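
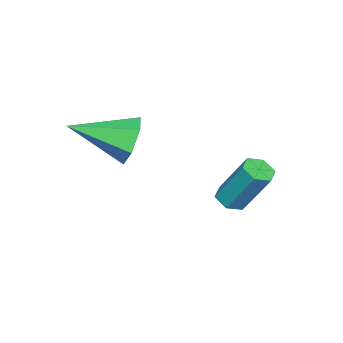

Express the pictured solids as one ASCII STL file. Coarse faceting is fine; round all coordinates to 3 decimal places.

solid 
facet normal -0.030 -0.526 -0.850
outer loop
vertex -3.226 2.773 -3.274
vertex -3.604 3.069 -3.444
vertex -3.119 3.195 -3.539
endloop
endfacet
facet normal 0.977 -0.194 0.086
outer loop
vertex -3.226 2.773 -3.274
vertex -3.119 3.195 -3.539
vertex -3.177 3.655 -1.845
endloop
endfacet
facet normal 0.978 -0.191 0.085
outer loop
vertex -3.177 3.655 -1.845
vertex -3.119 3.195 -3.539
vertex -3.071 4.078 -2.11
endloop
endfacet
facet normal 0.027 0.526 0.850
outer loop
vertex -3.177 3.655 -1.845
vertex -3.071 4.078 -2.11
vertex -3.556 3.951 -2.016
endloop
endfacet
facet normal -0.030 -0.525 -0.850
outer loop
vertex -3.119 3.195 -3.539
vertex -3.604 3.069 -3.444
vertex -3.498 3.492 -3.709
endloop
endfacet
facet normal 0.670 0.622 -0.407
outer loop
vertex -3.119 3.195 -3.539
vertex -3.498 3.492 -3.709
vertex -3.071 4.078 -2.11
endloop
endfacet
facet normal 0.670 0.622 -0.407
outer loop
vertex -3.071 4.078 -2.11
vertex -3.498 3.492 -3.709
vertex -3.449 4.374 -2.28
endloop
endfacet
facet normal 0.028 0.524 0.851
outer loop
vertex -3.071 4.078 -2.11
vertex -3.449 4.374 -2.28
vertex -3.556 3.951 -2.016
endloop
endfacet
facet normal -0.027 -0.526 -0.850
outer loop
vertex -3.498 3.492 -3.709
vertex -3.604 3.069 -3.444
vertex -3.983 3.365 -3.615
endloop
endfacet
facet normal -0.309 0.814 -0.492
outer loop
vertex -3.498 3.492 -3.709
vertex -3.983 3.365 -3.615
vertex -3.449 4.374 -2.28
endloop
endfacet
facet normal -0.309 0.814 -0.492
outer loop
vertex -3.449 4.374 -2.28
vertex -3.983 3.365 -3.615
vertex -3.934 4.247 -2.186
endloop
endfacet
facet normal 0.028 0.524 0.851
outer loop
vertex -3.449 4.374 -2.28
vertex -3.934 4.247 -2.186
vertex -3.556 3.951 -2.016
endloop
endfacet
facet normal -0.027 -0.526 -0.850
outer loop
vertex -3.983 3.365 -3.615
vertex -3.604 3.069 -3.444
vertex -4.089 2.942 -3.35
endloop
endfacet
facet normal -0.978 0.192 -0.085
outer loop
vertex -3.983 3.365 -3.615
vertex -4.089 2.942 -3.35
vertex -3.934 4.247 -2.186
endloop
endfacet
facet normal -0.977 0.193 -0.087
outer loop
vertex -3.934 4.247 -2.186
vertex -4.089 2.942 -3.35
vertex -4.041 3.825 -1.921
endloop
endfacet
facet normal 0.030 0.526 0.850
outer loop
vertex -3.934 4.247 -2.186
vertex -4.041 3.825 -1.921
vertex -3.556 3.951 -2.016
endloop
endfacet
facet normal -0.028 -0.524 -0.851
outer loop
vertex -4.089 2.942 -3.35
vertex -3.604 3.069 -3.444
vertex -3.711 2.646 -3.18
endloop
endfacet
facet normal -0.670 -0.622 0.407
outer loop
vertex -4.089 2.942 -3.35
vertex -3.711 2.646 -3.18
vertex -4.041 3.825 -1.921
endloop
endfacet
facet normal -0.670 -0.622 0.407
outer loop
vertex -4.041 3.825 -1.921
vertex -3.711 2.646 -3.18
vertex -3.662 3.528 -1.751
endloop
endfacet
facet normal 0.030 0.525 0.850
outer loop
vertex -4.041 3.825 -1.921
vertex -3.662 3.528 -1.751
vertex -3.556 3.951 -2.016
endloop
endfacet
facet normal -0.028 -0.524 -0.851
outer loop
vertex -3.711 2.646 -3.18
vertex -3.604 3.069 -3.444
vertex -3.226 2.773 -3.274
endloop
endfacet
facet normal 0.309 -0.814 0.492
outer loop
vertex -3.711 2.646 -3.18
vertex -3.226 2.773 -3.274
vertex -3.662 3.528 -1.751
endloop
endfacet
facet normal 0.309 -0.814 0.492
outer loop
vertex -3.662 3.528 -1.751
vertex -3.226 2.773 -3.274
vertex -3.177 3.655 -1.845
endloop
endfacet
facet normal 0.027 0.526 0.850
outer loop
vertex -3.662 3.528 -1.751
vertex -3.177 3.655 -1.845
vertex -3.556 3.951 -2.016
endloop
endfacet
facet normal -0.502 0.805 -0.317
outer loop
vertex -1.075 1.755 0.057
vertex -1.322 1.344 -0.595
vertex -1.766 1.334 0.082
endloop
endfacet
facet normal 0.052 -0.026 0.998
outer loop
vertex -1.075 1.755 0.057
vertex -1.766 1.334 0.082
vertex -0.418 -0.104 -0.025
endloop
endfacet
facet normal -0.501 0.805 -0.317
outer loop
vertex -1.766 1.334 0.082
vertex -1.322 1.344 -0.595
vertex -2.013 0.923 -0.571
endloop
endfacet
facet normal -0.572 -0.579 0.581
outer loop
vertex -1.766 1.334 0.082
vertex -2.013 0.923 -0.571
vertex -0.418 -0.104 -0.025
endloop
endfacet
facet normal -0.501 0.805 -0.317
outer loop
vertex -2.013 0.923 -0.571
vertex -1.322 1.344 -0.595
vertex -1.569 0.933 -1.248
endloop
endfacet
facet normal -0.441 -0.845 -0.302
outer loop
vertex -2.013 0.923 -0.571
vertex -1.569 0.933 -1.248
vertex -0.418 -0.104 -0.025
endloop
endfacet
facet normal -0.503 0.805 -0.316
outer loop
vertex -1.569 0.933 -1.248
vertex -1.322 1.344 -0.595
vertex -0.878 1.355 -1.273
endloop
endfacet
facet normal 0.313 -0.558 -0.768
outer loop
vertex -1.569 0.933 -1.248
vertex -0.878 1.355 -1.273
vertex -0.418 -0.104 -0.025
endloop
endfacet
facet normal -0.503 0.805 -0.316
outer loop
vertex -0.878 1.355 -1.273
vertex -1.322 1.344 -0.595
vertex -0.631 1.766 -0.62
endloop
endfacet
facet normal 0.936 -0.005 -0.351
outer loop
vertex -0.878 1.355 -1.273
vertex -0.631 1.766 -0.62
vertex -0.418 -0.104 -0.025
endloop
endfacet
facet normal -0.503 0.804 -0.317
outer loop
vertex -0.631 1.766 -0.62
vertex -1.322 1.344 -0.595
vertex -1.075 1.755 0.057
endloop
endfacet
facet normal 0.805 0.261 0.532
outer loop
vertex -0.631 1.766 -0.62
vertex -1.075 1.755 0.057
vertex -0.418 -0.104 -0.025
endloop
endfacet

endsolid


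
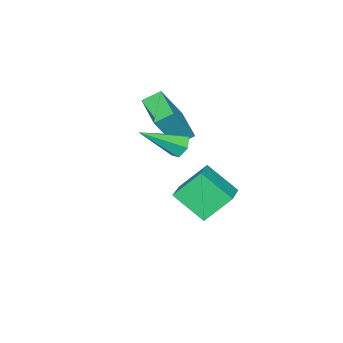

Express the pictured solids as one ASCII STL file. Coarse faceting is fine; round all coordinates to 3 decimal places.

solid 
facet normal -0.509 0.160 -0.845
outer loop
vertex -3.306 -0.218 2.165
vertex -2.216 1.253 1.787
vertex -2.68 -0.808 1.676
endloop
endfacet
facet normal -0.583 -0.787 0.202
outer loop
vertex -1.584 -1.153 3.493
vertex -3.306 -0.218 2.165
vertex -2.68 -0.808 1.676
endloop
endfacet
facet normal -0.510 0.160 -0.845
outer loop
vertex -2.68 -0.808 1.676
vertex -2.216 1.253 1.787
vertex -1.59 0.663 1.297
endloop
endfacet
facet normal 0.632 -0.596 -0.495
outer loop
vertex -1.59 0.663 1.297
vertex -1.584 -1.153 3.493
vertex -2.68 -0.808 1.676
endloop
endfacet
facet normal -0.633 0.596 0.495
outer loop
vertex -3.306 -0.218 2.165
vertex -1.12 0.908 3.604
vertex -2.216 1.253 1.787
endloop
endfacet
facet normal -0.583 -0.787 0.202
outer loop
vertex -2.21 -0.563 3.983
vertex -3.306 -0.218 2.165
vertex -1.584 -1.153 3.493
endloop
endfacet
facet normal -0.633 0.596 0.494
outer loop
vertex -2.21 -0.563 3.983
vertex -1.12 0.908 3.604
vertex -3.306 -0.218 2.165
endloop
endfacet
facet normal 0.583 0.787 -0.202
outer loop
vertex -2.216 1.253 1.787
vertex -1.12 0.908 3.604
vertex -1.59 0.663 1.297
endloop
endfacet
facet normal 0.633 -0.596 -0.495
outer loop
vertex -0.494 0.318 3.115
vertex -1.584 -1.153 3.493
vertex -1.59 0.663 1.297
endloop
endfacet
facet normal 0.583 0.787 -0.202
outer loop
vertex -1.59 0.663 1.297
vertex -1.12 0.908 3.604
vertex -0.494 0.318 3.115
endloop
endfacet
facet normal 0.510 -0.161 0.845
outer loop
vertex -0.494 0.318 3.115
vertex -2.21 -0.563 3.983
vertex -1.584 -1.153 3.493
endloop
endfacet
facet normal 0.510 -0.160 0.845
outer loop
vertex -1.12 0.908 3.604
vertex -2.21 -0.563 3.983
vertex -0.494 0.318 3.115
endloop
endfacet
facet normal -0.847 -0.420 -0.326
outer loop
vertex -3.396 1.088 -0.763
vertex -3.666 2.575 -1.98
vertex -2.477 0.219 -2.03
endloop
endfacet
facet normal 0.139 -0.767 0.627
outer loop
vertex -0.894 1.005 -1.42
vertex -3.396 1.088 -0.763
vertex -2.477 0.219 -2.03
endloop
endfacet
facet normal -0.847 -0.420 -0.326
outer loop
vertex -2.477 0.219 -2.03
vertex -3.666 2.575 -1.98
vertex -2.747 1.706 -3.246
endloop
endfacet
facet normal 0.514 -0.485 -0.708
outer loop
vertex -2.747 1.706 -3.246
vertex -0.894 1.005 -1.42
vertex -2.477 0.219 -2.03
endloop
endfacet
facet normal -0.514 0.486 0.707
outer loop
vertex -3.396 1.088 -0.763
vertex -2.083 3.361 -1.37
vertex -3.666 2.575 -1.98
endloop
endfacet
facet normal 0.139 -0.766 0.627
outer loop
vertex -1.813 1.874 -0.154
vertex -3.396 1.088 -0.763
vertex -0.894 1.005 -1.42
endloop
endfacet
facet normal -0.513 0.485 0.708
outer loop
vertex -1.813 1.874 -0.154
vertex -2.083 3.361 -1.37
vertex -3.396 1.088 -0.763
endloop
endfacet
facet normal -0.139 0.767 -0.627
outer loop
vertex -3.666 2.575 -1.98
vertex -2.083 3.361 -1.37
vertex -2.747 1.706 -3.246
endloop
endfacet
facet normal 0.513 -0.486 -0.707
outer loop
vertex -1.164 2.492 -2.637
vertex -0.894 1.005 -1.42
vertex -2.747 1.706 -3.246
endloop
endfacet
facet normal -0.139 0.767 -0.627
outer loop
vertex -2.747 1.706 -3.246
vertex -2.083 3.361 -1.37
vertex -1.164 2.492 -2.637
endloop
endfacet
facet normal 0.847 0.421 0.326
outer loop
vertex -1.164 2.492 -2.637
vertex -1.813 1.874 -0.154
vertex -0.894 1.005 -1.42
endloop
endfacet
facet normal 0.847 0.420 0.326
outer loop
vertex -2.083 3.361 -1.37
vertex -1.813 1.874 -0.154
vertex -1.164 2.492 -2.637
endloop
endfacet
facet normal -0.676 0.495 -0.546
outer loop
vertex 0.401 1.898 2.159
vertex 0.166 2.181 2.707
vertex 0.652 2.471 2.368
endloop
endfacet
facet normal 0.784 -0.121 -0.609
outer loop
vertex 0.401 1.898 2.159
vertex 0.652 2.471 2.368
vertex 1.614 1.119 3.873
endloop
endfacet
facet normal -0.676 0.497 -0.544
outer loop
vertex 0.652 2.471 2.368
vertex 0.166 2.181 2.707
vertex 0.418 2.754 2.917
endloop
endfacet
facet normal 0.798 0.602 0.030
outer loop
vertex 0.652 2.471 2.368
vertex 0.418 2.754 2.917
vertex 1.614 1.119 3.873
endloop
endfacet
facet normal -0.677 0.497 -0.544
outer loop
vertex 0.418 2.754 2.917
vertex 0.166 2.181 2.707
vertex -0.068 2.463 3.256
endloop
endfacet
facet normal 0.189 0.595 0.781
outer loop
vertex 0.418 2.754 2.917
vertex -0.068 2.463 3.256
vertex 1.614 1.119 3.873
endloop
endfacet
facet normal -0.677 0.497 -0.544
outer loop
vertex -0.068 2.463 3.256
vertex 0.166 2.181 2.707
vertex -0.32 1.89 3.046
endloop
endfacet
facet normal -0.435 -0.135 0.890
outer loop
vertex -0.068 2.463 3.256
vertex -0.32 1.89 3.046
vertex 1.614 1.119 3.873
endloop
endfacet
facet normal -0.677 0.495 -0.545
outer loop
vertex -0.32 1.89 3.046
vertex 0.166 2.181 2.707
vertex -0.085 1.608 2.498
endloop
endfacet
facet normal -0.449 -0.858 0.249
outer loop
vertex -0.32 1.89 3.046
vertex -0.085 1.608 2.498
vertex 1.614 1.119 3.873
endloop
endfacet
facet normal -0.676 0.495 -0.546
outer loop
vertex -0.085 1.608 2.498
vertex 0.166 2.181 2.707
vertex 0.401 1.898 2.159
endloop
endfacet
facet normal 0.159 -0.851 -0.500
outer loop
vertex -0.085 1.608 2.498
vertex 0.401 1.898 2.159
vertex 1.614 1.119 3.873
endloop
endfacet

endsolid


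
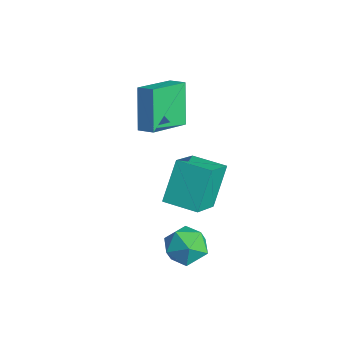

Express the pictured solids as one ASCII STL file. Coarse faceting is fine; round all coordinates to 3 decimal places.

solid 
facet normal -0.457 0.234 0.858
outer loop
vertex -4.278 2.857 3.125
vertex -3.596 3.227 3.387
vertex -4.962 4.733 2.25
endloop
endfacet
facet normal -0.832 -0.453 -0.320
outer loop
vertex -3.984 4.233 0.413
vertex -4.278 2.857 3.125
vertex -4.962 4.733 2.25
endloop
endfacet
facet normal -0.456 0.234 0.858
outer loop
vertex -4.962 4.733 2.25
vertex -3.596 3.227 3.387
vertex -4.279 5.104 2.512
endloop
endfacet
facet normal -0.314 0.861 -0.401
outer loop
vertex -4.279 5.104 2.512
vertex -3.984 4.233 0.413
vertex -4.962 4.733 2.25
endloop
endfacet
facet normal 0.313 -0.861 0.401
outer loop
vertex -4.278 2.857 3.125
vertex -2.618 2.727 1.55
vertex -3.596 3.227 3.387
endloop
endfacet
facet normal -0.833 -0.452 -0.320
outer loop
vertex -3.301 2.356 1.288
vertex -4.278 2.857 3.125
vertex -3.984 4.233 0.413
endloop
endfacet
facet normal 0.313 -0.861 0.401
outer loop
vertex -3.301 2.356 1.288
vertex -2.618 2.727 1.55
vertex -4.278 2.857 3.125
endloop
endfacet
facet normal 0.832 0.452 0.320
outer loop
vertex -3.596 3.227 3.387
vertex -2.618 2.727 1.55
vertex -4.279 5.104 2.512
endloop
endfacet
facet normal -0.313 0.861 -0.401
outer loop
vertex -3.302 4.603 0.675
vertex -3.984 4.233 0.413
vertex -4.279 5.104 2.512
endloop
endfacet
facet normal 0.833 0.453 0.319
outer loop
vertex -4.279 5.104 2.512
vertex -2.618 2.727 1.55
vertex -3.302 4.603 0.675
endloop
endfacet
facet normal 0.457 -0.234 -0.858
outer loop
vertex -3.302 4.603 0.675
vertex -3.301 2.356 1.288
vertex -3.984 4.233 0.413
endloop
endfacet
facet normal 0.456 -0.234 -0.858
outer loop
vertex -2.618 2.727 1.55
vertex -3.301 2.356 1.288
vertex -3.302 4.603 0.675
endloop
endfacet
facet normal 0.259 0.003 0.966
outer loop
vertex 1.261 2.852 -1.828
vertex 0.839 1.907 -1.712
vertex 1.841 2.0 -1.981
endloop
endfacet
facet normal 0.720 0.386 0.577
outer loop
vertex 1.261 2.852 -1.828
vertex 1.841 2.0 -1.981
vertex 1.926 2.81 -2.629
endloop
endfacet
facet normal 0.354 0.902 0.246
outer loop
vertex 1.261 2.852 -1.828
vertex 1.926 2.81 -2.629
vertex 0.977 3.218 -2.76
endloop
endfacet
facet normal -0.334 0.838 0.431
outer loop
vertex 1.261 2.852 -1.828
vertex 0.977 3.218 -2.76
vertex 0.306 2.66 -2.194
endloop
endfacet
facet normal -0.392 0.283 0.875
outer loop
vertex 1.261 2.852 -1.828
vertex 0.306 2.66 -2.194
vertex 0.839 1.907 -1.712
endloop
endfacet
facet normal 0.996 -0.042 0.078
outer loop
vertex 1.926 2.81 -2.629
vertex 1.841 2.0 -1.981
vertex 1.914 1.84 -3.006
endloop
endfacet
facet normal 0.251 -0.661 0.707
outer loop
vertex 1.841 2.0 -1.981
vertex 0.839 1.907 -1.712
vertex 1.243 1.282 -2.44
endloop
endfacet
facet normal -0.801 -0.208 0.561
outer loop
vertex 0.839 1.907 -1.712
vertex 0.306 2.66 -2.194
vertex 0.294 1.69 -2.571
endloop
endfacet
facet normal -0.707 0.690 -0.158
outer loop
vertex 0.306 2.66 -2.194
vertex 0.977 3.218 -2.76
vertex 0.379 2.5 -3.219
endloop
endfacet
facet normal 0.404 0.793 -0.457
outer loop
vertex 0.977 3.218 -2.76
vertex 1.926 2.81 -2.629
vertex 1.381 2.593 -3.488
endloop
endfacet
facet normal 0.334 -0.838 -0.431
outer loop
vertex 0.959 1.648 -3.372
vertex 1.914 1.84 -3.006
vertex 1.243 1.282 -2.44
endloop
endfacet
facet normal -0.354 -0.902 -0.246
outer loop
vertex 0.959 1.648 -3.372
vertex 1.243 1.282 -2.44
vertex 0.294 1.69 -2.571
endloop
endfacet
facet normal -0.720 -0.386 -0.577
outer loop
vertex 0.959 1.648 -3.372
vertex 0.294 1.69 -2.571
vertex 0.379 2.5 -3.219
endloop
endfacet
facet normal -0.259 -0.003 -0.966
outer loop
vertex 0.959 1.648 -3.372
vertex 0.379 2.5 -3.219
vertex 1.381 2.593 -3.488
endloop
endfacet
facet normal 0.392 -0.283 -0.875
outer loop
vertex 0.959 1.648 -3.372
vertex 1.381 2.593 -3.488
vertex 1.914 1.84 -3.006
endloop
endfacet
facet normal 0.707 -0.690 0.158
outer loop
vertex 1.243 1.282 -2.44
vertex 1.914 1.84 -3.006
vertex 1.841 2.0 -1.981
endloop
endfacet
facet normal -0.404 -0.793 0.457
outer loop
vertex 0.294 1.69 -2.571
vertex 1.243 1.282 -2.44
vertex 0.839 1.907 -1.712
endloop
endfacet
facet normal -0.996 0.042 -0.078
outer loop
vertex 0.379 2.5 -3.219
vertex 0.294 1.69 -2.571
vertex 0.306 2.66 -2.194
endloop
endfacet
facet normal -0.251 0.661 -0.707
outer loop
vertex 1.381 2.593 -3.488
vertex 0.379 2.5 -3.219
vertex 0.977 3.218 -2.76
endloop
endfacet
facet normal 0.801 0.208 -0.561
outer loop
vertex 1.914 1.84 -3.006
vertex 1.381 2.593 -3.488
vertex 1.926 2.81 -2.629
endloop
endfacet
facet normal -0.796 -0.605 0.032
outer loop
vertex -0.332 2.568 1.746
vertex -1.375 3.875 0.526
vertex 0.361 1.568 0.084
endloop
endfacet
facet normal 0.503 -0.631 0.590
outer loop
vertex 1.595 2.505 0.034
vertex -0.332 2.568 1.746
vertex 0.361 1.568 0.084
endloop
endfacet
facet normal -0.796 -0.605 0.032
outer loop
vertex 0.361 1.568 0.084
vertex -1.375 3.875 0.526
vertex -0.681 2.875 -1.137
endloop
endfacet
facet normal 0.336 -0.486 -0.807
outer loop
vertex -0.681 2.875 -1.137
vertex 1.595 2.505 0.034
vertex 0.361 1.568 0.084
endloop
endfacet
facet normal -0.336 0.485 0.807
outer loop
vertex -0.332 2.568 1.746
vertex -0.141 4.812 0.476
vertex -1.375 3.875 0.526
endloop
endfacet
facet normal 0.503 -0.632 0.590
outer loop
vertex 0.901 3.505 1.697
vertex -0.332 2.568 1.746
vertex 1.595 2.505 0.034
endloop
endfacet
facet normal -0.337 0.485 0.807
outer loop
vertex 0.901 3.505 1.697
vertex -0.141 4.812 0.476
vertex -0.332 2.568 1.746
endloop
endfacet
facet normal -0.503 0.631 -0.590
outer loop
vertex -1.375 3.875 0.526
vertex -0.141 4.812 0.476
vertex -0.681 2.875 -1.137
endloop
endfacet
facet normal 0.336 -0.485 -0.807
outer loop
vertex 0.552 3.812 -1.186
vertex 1.595 2.505 0.034
vertex -0.681 2.875 -1.137
endloop
endfacet
facet normal -0.503 0.631 -0.590
outer loop
vertex -0.681 2.875 -1.137
vertex -0.141 4.812 0.476
vertex 0.552 3.812 -1.186
endloop
endfacet
facet normal 0.796 0.605 -0.032
outer loop
vertex 0.552 3.812 -1.186
vertex 0.901 3.505 1.697
vertex 1.595 2.505 0.034
endloop
endfacet
facet normal 0.796 0.605 -0.032
outer loop
vertex -0.141 4.812 0.476
vertex 0.901 3.505 1.697
vertex 0.552 3.812 -1.186
endloop
endfacet

endsolid


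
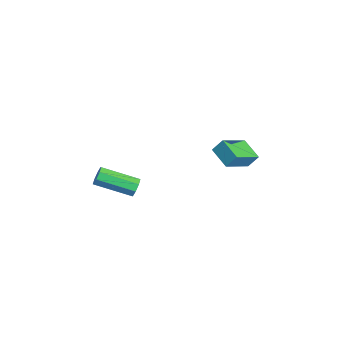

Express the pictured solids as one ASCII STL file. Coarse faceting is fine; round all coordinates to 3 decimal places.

solid 
facet normal 0.405 0.848 -0.343
outer loop
vertex 2.529 -2.904 -0.669
vertex 2.213 -2.958 -1.176
vertex 2.12 -2.698 -0.643
endloop
endfacet
facet normal 0.202 0.283 0.937
outer loop
vertex 2.529 -2.904 -0.669
vertex 2.12 -2.698 -0.643
vertex 1.663 -4.708 0.063
endloop
endfacet
facet normal 0.201 0.284 0.938
outer loop
vertex 1.663 -4.708 0.063
vertex 2.12 -2.698 -0.643
vertex 1.254 -4.501 0.088
endloop
endfacet
facet normal -0.407 -0.846 0.344
outer loop
vertex 1.663 -4.708 0.063
vertex 1.254 -4.501 0.088
vertex 1.347 -4.762 -0.444
endloop
endfacet
facet normal 0.406 0.847 -0.343
outer loop
vertex 2.12 -2.698 -0.643
vertex 2.213 -2.958 -1.176
vertex 1.765 -2.644 -0.93
endloop
endfacet
facet normal -0.488 0.519 0.702
outer loop
vertex 2.12 -2.698 -0.643
vertex 1.765 -2.644 -0.93
vertex 1.254 -4.501 0.088
endloop
endfacet
facet normal -0.488 0.519 0.702
outer loop
vertex 1.254 -4.501 0.088
vertex 1.765 -2.644 -0.93
vertex 0.899 -4.447 -0.199
endloop
endfacet
facet normal -0.407 -0.846 0.344
outer loop
vertex 1.254 -4.501 0.088
vertex 0.899 -4.447 -0.199
vertex 1.347 -4.762 -0.444
endloop
endfacet
facet normal 0.406 0.847 -0.342
outer loop
vertex 1.765 -2.644 -0.93
vertex 2.213 -2.958 -1.176
vertex 1.673 -2.774 -1.361
endloop
endfacet
facet normal -0.891 0.450 0.054
outer loop
vertex 1.765 -2.644 -0.93
vertex 1.673 -2.774 -1.361
vertex 0.899 -4.447 -0.199
endloop
endfacet
facet normal -0.891 0.450 0.055
outer loop
vertex 0.899 -4.447 -0.199
vertex 1.673 -2.774 -1.361
vertex 0.807 -4.577 -0.629
endloop
endfacet
facet normal -0.407 -0.846 0.343
outer loop
vertex 0.899 -4.447 -0.199
vertex 0.807 -4.577 -0.629
vertex 1.347 -4.762 -0.444
endloop
endfacet
facet normal 0.406 0.847 -0.343
outer loop
vertex 1.673 -2.774 -1.361
vertex 2.213 -2.958 -1.176
vertex 1.897 -3.012 -1.683
endloop
endfacet
facet normal -0.772 0.118 -0.624
outer loop
vertex 1.673 -2.774 -1.361
vertex 1.897 -3.012 -1.683
vertex 0.807 -4.577 -0.629
endloop
endfacet
facet normal -0.772 0.117 -0.624
outer loop
vertex 0.807 -4.577 -0.629
vertex 1.897 -3.012 -1.683
vertex 1.031 -4.816 -0.951
endloop
endfacet
facet normal -0.408 -0.846 0.344
outer loop
vertex 0.807 -4.577 -0.629
vertex 1.031 -4.816 -0.951
vertex 1.347 -4.762 -0.444
endloop
endfacet
facet normal 0.407 0.846 -0.344
outer loop
vertex 1.897 -3.012 -1.683
vertex 2.213 -2.958 -1.176
vertex 2.306 -3.219 -1.708
endloop
endfacet
facet normal -0.201 -0.284 -0.938
outer loop
vertex 1.897 -3.012 -1.683
vertex 2.306 -3.219 -1.708
vertex 1.031 -4.816 -0.951
endloop
endfacet
facet normal -0.202 -0.283 -0.938
outer loop
vertex 1.031 -4.816 -0.951
vertex 2.306 -3.219 -1.708
vertex 1.44 -5.022 -0.977
endloop
endfacet
facet normal -0.405 -0.848 0.343
outer loop
vertex 1.031 -4.816 -0.951
vertex 1.44 -5.022 -0.977
vertex 1.347 -4.762 -0.444
endloop
endfacet
facet normal 0.407 0.846 -0.344
outer loop
vertex 2.306 -3.219 -1.708
vertex 2.213 -2.958 -1.176
vertex 2.661 -3.273 -1.421
endloop
endfacet
facet normal 0.488 -0.519 -0.702
outer loop
vertex 2.306 -3.219 -1.708
vertex 2.661 -3.273 -1.421
vertex 1.44 -5.022 -0.977
endloop
endfacet
facet normal 0.488 -0.519 -0.702
outer loop
vertex 1.44 -5.022 -0.977
vertex 2.661 -3.273 -1.421
vertex 1.795 -5.076 -0.69
endloop
endfacet
facet normal -0.406 -0.847 0.343
outer loop
vertex 1.44 -5.022 -0.977
vertex 1.795 -5.076 -0.69
vertex 1.347 -4.762 -0.444
endloop
endfacet
facet normal 0.407 0.846 -0.343
outer loop
vertex 2.661 -3.273 -1.421
vertex 2.213 -2.958 -1.176
vertex 2.753 -3.143 -0.991
endloop
endfacet
facet normal 0.891 -0.450 -0.055
outer loop
vertex 2.661 -3.273 -1.421
vertex 2.753 -3.143 -0.991
vertex 1.795 -5.076 -0.69
endloop
endfacet
facet normal 0.891 -0.450 -0.054
outer loop
vertex 1.795 -5.076 -0.69
vertex 2.753 -3.143 -0.991
vertex 1.887 -4.946 -0.259
endloop
endfacet
facet normal -0.406 -0.847 0.342
outer loop
vertex 1.795 -5.076 -0.69
vertex 1.887 -4.946 -0.259
vertex 1.347 -4.762 -0.444
endloop
endfacet
facet normal 0.408 0.846 -0.344
outer loop
vertex 2.753 -3.143 -0.991
vertex 2.213 -2.958 -1.176
vertex 2.529 -2.904 -0.669
endloop
endfacet
facet normal 0.772 -0.117 0.624
outer loop
vertex 2.753 -3.143 -0.991
vertex 2.529 -2.904 -0.669
vertex 1.887 -4.946 -0.259
endloop
endfacet
facet normal 0.772 -0.118 0.624
outer loop
vertex 1.887 -4.946 -0.259
vertex 2.529 -2.904 -0.669
vertex 1.663 -4.708 0.063
endloop
endfacet
facet normal -0.406 -0.847 0.343
outer loop
vertex 1.887 -4.946 -0.259
vertex 1.663 -4.708 0.063
vertex 1.347 -4.762 -0.444
endloop
endfacet
facet normal -0.906 -0.245 0.346
outer loop
vertex 2.257 1.664 1.448
vertex 1.488 3.15 0.486
vertex 2.129 1.139 0.741
endloop
endfacet
facet normal 0.399 -0.769 0.499
outer loop
vertex 3.352 1.47 0.274
vertex 2.257 1.664 1.448
vertex 2.129 1.139 0.741
endloop
endfacet
facet normal -0.906 -0.245 0.346
outer loop
vertex 2.129 1.139 0.741
vertex 1.488 3.15 0.486
vertex 1.36 2.626 -0.221
endloop
endfacet
facet normal -0.144 -0.589 -0.795
outer loop
vertex 1.36 2.626 -0.221
vertex 3.352 1.47 0.274
vertex 2.129 1.139 0.741
endloop
endfacet
facet normal 0.144 0.589 0.795
outer loop
vertex 2.257 1.664 1.448
vertex 2.711 3.481 0.019
vertex 1.488 3.15 0.486
endloop
endfacet
facet normal 0.398 -0.770 0.499
outer loop
vertex 3.48 1.994 0.981
vertex 2.257 1.664 1.448
vertex 3.352 1.47 0.274
endloop
endfacet
facet normal 0.145 0.589 0.795
outer loop
vertex 3.48 1.994 0.981
vertex 2.711 3.481 0.019
vertex 2.257 1.664 1.448
endloop
endfacet
facet normal -0.399 0.770 -0.498
outer loop
vertex 1.488 3.15 0.486
vertex 2.711 3.481 0.019
vertex 1.36 2.626 -0.221
endloop
endfacet
facet normal -0.144 -0.589 -0.795
outer loop
vertex 2.583 2.956 -0.688
vertex 3.352 1.47 0.274
vertex 1.36 2.626 -0.221
endloop
endfacet
facet normal -0.398 0.769 -0.499
outer loop
vertex 1.36 2.626 -0.221
vertex 2.711 3.481 0.019
vertex 2.583 2.956 -0.688
endloop
endfacet
facet normal 0.906 0.245 -0.346
outer loop
vertex 2.583 2.956 -0.688
vertex 3.48 1.994 0.981
vertex 3.352 1.47 0.274
endloop
endfacet
facet normal 0.906 0.245 -0.346
outer loop
vertex 2.711 3.481 0.019
vertex 3.48 1.994 0.981
vertex 2.583 2.956 -0.688
endloop
endfacet

endsolid


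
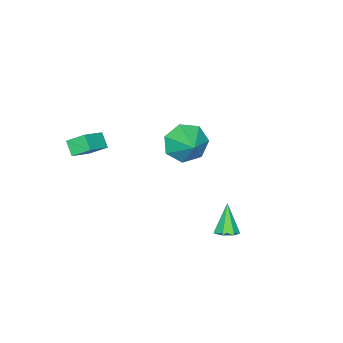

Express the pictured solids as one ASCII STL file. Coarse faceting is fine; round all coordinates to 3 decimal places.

solid 
facet normal 0.421 0.262 -0.868
outer loop
vertex 2.281 3.579 -1.889
vertex 1.796 3.457 -2.161
vertex 1.96 3.952 -1.932
endloop
endfacet
facet normal 0.462 0.483 0.743
outer loop
vertex 2.281 3.579 -1.889
vertex 1.96 3.952 -1.932
vertex 1.164 3.063 -0.859
endloop
endfacet
facet normal 0.420 0.263 -0.869
outer loop
vertex 1.96 3.952 -1.932
vertex 1.796 3.457 -2.161
vertex 1.515 3.953 -2.147
endloop
endfacet
facet normal -0.243 0.828 0.506
outer loop
vertex 1.96 3.952 -1.932
vertex 1.515 3.953 -2.147
vertex 1.164 3.063 -0.859
endloop
endfacet
facet normal 0.420 0.263 -0.869
outer loop
vertex 1.515 3.953 -2.147
vertex 1.796 3.457 -2.161
vertex 1.281 3.58 -2.373
endloop
endfacet
facet normal -0.869 0.485 0.099
outer loop
vertex 1.515 3.953 -2.147
vertex 1.281 3.58 -2.373
vertex 1.164 3.063 -0.859
endloop
endfacet
facet normal 0.420 0.264 -0.868
outer loop
vertex 1.281 3.58 -2.373
vertex 1.796 3.457 -2.161
vertex 1.435 3.115 -2.44
endloop
endfacet
facet normal -0.942 -0.287 -0.171
outer loop
vertex 1.281 3.58 -2.373
vertex 1.435 3.115 -2.44
vertex 1.164 3.063 -0.859
endloop
endfacet
facet normal 0.422 0.262 -0.868
outer loop
vertex 1.435 3.115 -2.44
vertex 1.796 3.457 -2.161
vertex 1.86 2.907 -2.296
endloop
endfacet
facet normal -0.410 -0.907 -0.100
outer loop
vertex 1.435 3.115 -2.44
vertex 1.86 2.907 -2.296
vertex 1.164 3.063 -0.859
endloop
endfacet
facet normal 0.421 0.262 -0.869
outer loop
vertex 1.86 2.907 -2.296
vertex 1.796 3.457 -2.161
vertex 2.237 3.114 -2.051
endloop
endfacet
facet normal 0.330 -0.908 0.259
outer loop
vertex 1.86 2.907 -2.296
vertex 2.237 3.114 -2.051
vertex 1.164 3.063 -0.859
endloop
endfacet
facet normal 0.421 0.263 -0.868
outer loop
vertex 2.237 3.114 -2.051
vertex 1.796 3.457 -2.161
vertex 2.281 3.579 -1.889
endloop
endfacet
facet normal 0.718 -0.289 0.634
outer loop
vertex 2.237 3.114 -2.051
vertex 2.281 3.579 -1.889
vertex 1.164 3.063 -0.859
endloop
endfacet
facet normal -0.378 -0.647 0.662
outer loop
vertex 4.02 -3.135 2.236
vertex 3.703 -2.396 2.778
vertex 2.834 -3.142 1.551
endloop
endfacet
facet normal 0.327 -0.762 -0.559
outer loop
vertex 3.137 -2.624 1.022
vertex 4.02 -3.135 2.236
vertex 2.834 -3.142 1.551
endloop
endfacet
facet normal -0.378 -0.647 0.662
outer loop
vertex 2.834 -3.142 1.551
vertex 3.703 -2.396 2.778
vertex 2.517 -2.403 2.093
endloop
endfacet
facet normal -0.866 -0.004 -0.500
outer loop
vertex 2.517 -2.403 2.093
vertex 3.137 -2.624 1.022
vertex 2.834 -3.142 1.551
endloop
endfacet
facet normal 0.866 0.004 0.500
outer loop
vertex 4.02 -3.135 2.236
vertex 4.006 -1.878 2.249
vertex 3.703 -2.396 2.778
endloop
endfacet
facet normal 0.327 -0.762 -0.559
outer loop
vertex 4.323 -2.617 1.707
vertex 4.02 -3.135 2.236
vertex 3.137 -2.624 1.022
endloop
endfacet
facet normal 0.866 0.004 0.500
outer loop
vertex 4.323 -2.617 1.707
vertex 4.006 -1.878 2.249
vertex 4.02 -3.135 2.236
endloop
endfacet
facet normal -0.327 0.762 0.559
outer loop
vertex 3.703 -2.396 2.778
vertex 4.006 -1.878 2.249
vertex 2.517 -2.403 2.093
endloop
endfacet
facet normal -0.866 -0.004 -0.500
outer loop
vertex 2.82 -1.885 1.564
vertex 3.137 -2.624 1.022
vertex 2.517 -2.403 2.093
endloop
endfacet
facet normal -0.327 0.762 0.559
outer loop
vertex 2.517 -2.403 2.093
vertex 4.006 -1.878 2.249
vertex 2.82 -1.885 1.564
endloop
endfacet
facet normal 0.378 0.647 -0.662
outer loop
vertex 2.82 -1.885 1.564
vertex 4.323 -2.617 1.707
vertex 3.137 -2.624 1.022
endloop
endfacet
facet normal 0.378 0.647 -0.662
outer loop
vertex 4.006 -1.878 2.249
vertex 4.323 -2.617 1.707
vertex 2.82 -1.885 1.564
endloop
endfacet
facet normal -0.535 -0.695 -0.480
outer loop
vertex -0.77 -0.571 -1.406
vertex -1.317 -0.756 -0.529
vertex -1.522 -0.069 -1.295
endloop
endfacet
facet normal 0.452 0.775 -0.442
outer loop
vertex -0.77 -0.571 -1.406
vertex -1.522 -0.069 -1.295
vertex -0.583 0.196 0.129
endloop
endfacet
facet normal -0.536 -0.695 -0.480
outer loop
vertex -1.522 -0.069 -1.295
vertex -1.317 -0.756 -0.529
vertex -2.119 -0.084 -0.607
endloop
endfacet
facet normal -0.134 0.986 -0.095
outer loop
vertex -1.522 -0.069 -1.295
vertex -2.119 -0.084 -0.607
vertex -0.583 0.196 0.129
endloop
endfacet
facet normal -0.535 -0.695 -0.480
outer loop
vertex -2.119 -0.084 -0.607
vertex -1.317 -0.756 -0.529
vertex -2.112 -0.606 0.14
endloop
endfacet
facet normal -0.391 0.753 0.530
outer loop
vertex -2.119 -0.084 -0.607
vertex -2.112 -0.606 0.14
vertex -0.583 0.196 0.129
endloop
endfacet
facet normal -0.535 -0.695 -0.480
outer loop
vertex -2.112 -0.606 0.14
vertex -1.317 -0.756 -0.529
vertex -1.506 -1.241 0.383
endloop
endfacet
facet normal -0.124 0.249 0.960
outer loop
vertex -2.112 -0.606 0.14
vertex -1.506 -1.241 0.383
vertex -0.583 0.196 0.129
endloop
endfacet
facet normal -0.535 -0.695 -0.480
outer loop
vertex -1.506 -1.241 0.383
vertex -1.317 -0.756 -0.529
vertex -0.757 -1.511 -0.06
endloop
endfacet
facet normal 0.465 -0.144 0.874
outer loop
vertex -1.506 -1.241 0.383
vertex -0.757 -1.511 -0.06
vertex -0.583 0.196 0.129
endloop
endfacet
facet normal -0.535 -0.695 -0.481
outer loop
vertex -0.757 -1.511 -0.06
vertex -1.317 -0.756 -0.529
vertex -0.429 -1.213 -0.856
endloop
endfacet
facet normal 0.933 -0.132 0.335
outer loop
vertex -0.757 -1.511 -0.06
vertex -0.429 -1.213 -0.856
vertex -0.583 0.196 0.129
endloop
endfacet
facet normal -0.535 -0.695 -0.480
outer loop
vertex -0.429 -1.213 -0.856
vertex -1.317 -0.756 -0.529
vertex -0.77 -0.571 -1.406
endloop
endfacet
facet normal 0.927 0.277 -0.251
outer loop
vertex -0.429 -1.213 -0.856
vertex -0.77 -0.571 -1.406
vertex -0.583 0.196 0.129
endloop
endfacet

endsolid


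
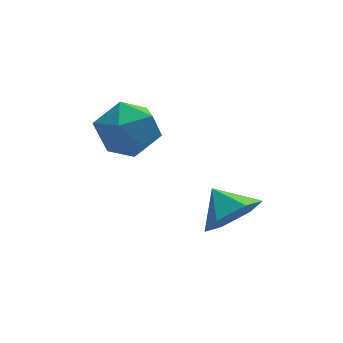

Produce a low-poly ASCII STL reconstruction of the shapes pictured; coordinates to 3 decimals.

solid 
facet normal -0.953 -0.029 -0.302
outer loop
vertex -1.618 2.734 -2.428
vertex -1.698 1.778 -2.083
vertex -1.917 2.562 -1.468
endloop
endfacet
facet normal -0.762 0.636 -0.124
outer loop
vertex -1.618 2.734 -2.428
vertex -1.917 2.562 -1.468
vertex -1.258 3.313 -1.67
endloop
endfacet
facet normal -0.207 0.822 -0.530
outer loop
vertex -1.618 2.734 -2.428
vertex -1.258 3.313 -1.67
vertex -0.632 2.994 -2.409
endloop
endfacet
facet normal -0.054 0.273 -0.960
outer loop
vertex -1.618 2.734 -2.428
vertex -0.632 2.994 -2.409
vertex -0.904 2.045 -2.664
endloop
endfacet
facet normal -0.515 -0.253 -0.819
outer loop
vertex -1.618 2.734 -2.428
vertex -0.904 2.045 -2.664
vertex -1.698 1.778 -2.083
endloop
endfacet
facet normal -0.545 0.628 0.556
outer loop
vertex -1.258 3.313 -1.67
vertex -1.917 2.562 -1.468
vertex -1.116 2.715 -0.856
endloop
endfacet
facet normal -0.854 -0.448 0.267
outer loop
vertex -1.917 2.562 -1.468
vertex -1.698 1.778 -2.083
vertex -1.388 1.766 -1.111
endloop
endfacet
facet normal -0.144 -0.809 -0.569
outer loop
vertex -1.698 1.778 -2.083
vertex -0.904 2.045 -2.664
vertex -0.762 1.447 -1.85
endloop
endfacet
facet normal 0.602 0.042 -0.798
outer loop
vertex -0.904 2.045 -2.664
vertex -0.632 2.994 -2.409
vertex -0.103 2.198 -2.052
endloop
endfacet
facet normal 0.354 0.930 -0.101
outer loop
vertex -0.632 2.994 -2.409
vertex -1.258 3.313 -1.67
vertex -0.322 2.982 -1.437
endloop
endfacet
facet normal 0.054 -0.273 0.960
outer loop
vertex -0.402 2.026 -1.092
vertex -1.116 2.715 -0.856
vertex -1.388 1.766 -1.111
endloop
endfacet
facet normal 0.207 -0.822 0.530
outer loop
vertex -0.402 2.026 -1.092
vertex -1.388 1.766 -1.111
vertex -0.762 1.447 -1.85
endloop
endfacet
facet normal 0.762 -0.636 0.124
outer loop
vertex -0.402 2.026 -1.092
vertex -0.762 1.447 -1.85
vertex -0.103 2.198 -2.052
endloop
endfacet
facet normal 0.953 0.029 0.302
outer loop
vertex -0.402 2.026 -1.092
vertex -0.103 2.198 -2.052
vertex -0.322 2.982 -1.437
endloop
endfacet
facet normal 0.515 0.253 0.819
outer loop
vertex -0.402 2.026 -1.092
vertex -0.322 2.982 -1.437
vertex -1.116 2.715 -0.856
endloop
endfacet
facet normal -0.602 -0.042 0.798
outer loop
vertex -1.388 1.766 -1.111
vertex -1.116 2.715 -0.856
vertex -1.917 2.562 -1.468
endloop
endfacet
facet normal -0.354 -0.930 0.101
outer loop
vertex -0.762 1.447 -1.85
vertex -1.388 1.766 -1.111
vertex -1.698 1.778 -2.083
endloop
endfacet
facet normal 0.545 -0.628 -0.556
outer loop
vertex -0.103 2.198 -2.052
vertex -0.762 1.447 -1.85
vertex -0.904 2.045 -2.664
endloop
endfacet
facet normal 0.854 0.448 -0.267
outer loop
vertex -0.322 2.982 -1.437
vertex -0.103 2.198 -2.052
vertex -0.632 2.994 -2.409
endloop
endfacet
facet normal 0.144 0.809 0.569
outer loop
vertex -1.116 2.715 -0.856
vertex -0.322 2.982 -1.437
vertex -1.258 3.313 -1.67
endloop
endfacet
facet normal 0.341 -0.765 -0.546
outer loop
vertex 1.722 -0.057 -3.866
vertex 1.101 -0.596 -3.499
vertex 0.914 -0.141 -4.253
endloop
endfacet
facet normal 0.022 0.966 -0.256
outer loop
vertex 1.722 -0.057 -3.866
vertex 0.914 -0.141 -4.253
vertex 0.739 0.216 -2.921
endloop
endfacet
facet normal 0.341 -0.765 -0.546
outer loop
vertex 0.914 -0.141 -4.253
vertex 1.101 -0.596 -3.499
vertex 0.293 -0.679 -3.887
endloop
endfacet
facet normal -0.716 0.645 -0.267
outer loop
vertex 0.914 -0.141 -4.253
vertex 0.293 -0.679 -3.887
vertex 0.739 0.216 -2.921
endloop
endfacet
facet normal 0.341 -0.765 -0.546
outer loop
vertex 0.293 -0.679 -3.887
vertex 1.101 -0.596 -3.499
vertex 0.479 -1.134 -3.133
endloop
endfacet
facet normal -0.941 0.132 0.312
outer loop
vertex 0.293 -0.679 -3.887
vertex 0.479 -1.134 -3.133
vertex 0.739 0.216 -2.921
endloop
endfacet
facet normal 0.341 -0.765 -0.546
outer loop
vertex 0.479 -1.134 -3.133
vertex 1.101 -0.596 -3.499
vertex 1.287 -1.05 -2.746
endloop
endfacet
facet normal -0.426 -0.060 0.903
outer loop
vertex 0.479 -1.134 -3.133
vertex 1.287 -1.05 -2.746
vertex 0.739 0.216 -2.921
endloop
endfacet
facet normal 0.341 -0.765 -0.546
outer loop
vertex 1.287 -1.05 -2.746
vertex 1.101 -0.596 -3.499
vertex 1.909 -0.512 -3.112
endloop
endfacet
facet normal 0.312 0.261 0.914
outer loop
vertex 1.287 -1.05 -2.746
vertex 1.909 -0.512 -3.112
vertex 0.739 0.216 -2.921
endloop
endfacet
facet normal 0.341 -0.765 -0.546
outer loop
vertex 1.909 -0.512 -3.112
vertex 1.101 -0.596 -3.499
vertex 1.722 -0.057 -3.866
endloop
endfacet
facet normal 0.537 0.775 0.334
outer loop
vertex 1.909 -0.512 -3.112
vertex 1.722 -0.057 -3.866
vertex 0.739 0.216 -2.921
endloop
endfacet

endsolid


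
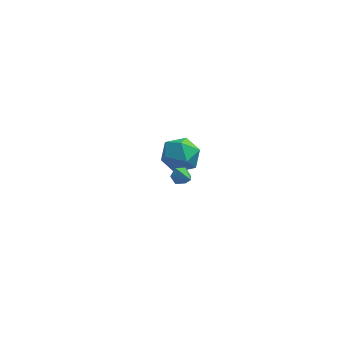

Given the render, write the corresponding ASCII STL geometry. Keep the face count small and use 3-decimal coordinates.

solid 
facet normal -0.414 0.718 -0.560
outer loop
vertex 3.083 -3.316 1.324
vertex 2.81 -3.13 1.764
vertex 3.31 -2.933 1.647
endloop
endfacet
facet normal 0.900 -0.213 -0.380
outer loop
vertex 3.083 -3.316 1.324
vertex 3.31 -2.933 1.647
vertex 3.41 -4.17 2.576
endloop
endfacet
facet normal -0.414 0.718 -0.560
outer loop
vertex 3.31 -2.933 1.647
vertex 2.81 -3.13 1.764
vertex 3.037 -2.747 2.087
endloop
endfacet
facet normal 0.854 0.355 0.380
outer loop
vertex 3.31 -2.933 1.647
vertex 3.037 -2.747 2.087
vertex 3.41 -4.17 2.576
endloop
endfacet
facet normal -0.413 0.718 -0.561
outer loop
vertex 3.037 -2.747 2.087
vertex 2.81 -3.13 1.764
vertex 2.537 -2.944 2.203
endloop
endfacet
facet normal 0.082 0.343 0.936
outer loop
vertex 3.037 -2.747 2.087
vertex 2.537 -2.944 2.203
vertex 3.41 -4.17 2.576
endloop
endfacet
facet normal -0.413 0.718 -0.561
outer loop
vertex 2.537 -2.944 2.203
vertex 2.81 -3.13 1.764
vertex 2.31 -3.327 1.88
endloop
endfacet
facet normal -0.642 -0.235 0.730
outer loop
vertex 2.537 -2.944 2.203
vertex 2.31 -3.327 1.88
vertex 3.41 -4.17 2.576
endloop
endfacet
facet normal -0.413 0.718 -0.561
outer loop
vertex 2.31 -3.327 1.88
vertex 2.81 -3.13 1.764
vertex 2.583 -3.513 1.441
endloop
endfacet
facet normal -0.596 -0.803 -0.030
outer loop
vertex 2.31 -3.327 1.88
vertex 2.583 -3.513 1.441
vertex 3.41 -4.17 2.576
endloop
endfacet
facet normal -0.414 0.718 -0.560
outer loop
vertex 2.583 -3.513 1.441
vertex 2.81 -3.13 1.764
vertex 3.083 -3.316 1.324
endloop
endfacet
facet normal 0.175 -0.792 -0.586
outer loop
vertex 2.583 -3.513 1.441
vertex 3.083 -3.316 1.324
vertex 3.41 -4.17 2.576
endloop
endfacet
facet normal -0.210 0.523 0.826
outer loop
vertex 2.615 4.779 -3.217
vertex 1.458 4.301 -3.208
vertex 2.382 3.715 -2.602
endloop
endfacet
facet normal 0.484 0.356 0.799
outer loop
vertex 2.615 4.779 -3.217
vertex 2.382 3.715 -2.602
vertex 3.425 3.828 -3.284
endloop
endfacet
facet normal 0.753 0.628 0.197
outer loop
vertex 2.615 4.779 -3.217
vertex 3.425 3.828 -3.284
vertex 3.146 4.485 -4.311
endloop
endfacet
facet normal 0.226 0.963 -0.149
outer loop
vertex 2.615 4.779 -3.217
vertex 3.146 4.485 -4.311
vertex 1.93 4.777 -4.265
endloop
endfacet
facet normal -0.369 0.898 0.240
outer loop
vertex 2.615 4.779 -3.217
vertex 1.93 4.777 -4.265
vertex 1.458 4.301 -3.208
endloop
endfacet
facet normal 0.538 -0.353 0.765
outer loop
vertex 3.425 3.828 -3.284
vertex 2.382 3.715 -2.602
vertex 2.77 2.763 -3.315
endloop
endfacet
facet normal -0.583 -0.084 0.808
outer loop
vertex 2.382 3.715 -2.602
vertex 1.458 4.301 -3.208
vertex 1.554 3.055 -3.269
endloop
endfacet
facet normal -0.841 0.522 -0.141
outer loop
vertex 1.458 4.301 -3.208
vertex 1.93 4.777 -4.265
vertex 1.275 3.712 -4.296
endloop
endfacet
facet normal 0.121 0.626 -0.770
outer loop
vertex 1.93 4.777 -4.265
vertex 3.146 4.485 -4.311
vertex 2.318 3.825 -4.978
endloop
endfacet
facet normal 0.974 0.085 -0.210
outer loop
vertex 3.146 4.485 -4.311
vertex 3.425 3.828 -3.284
vertex 3.242 3.239 -4.372
endloop
endfacet
facet normal -0.226 -0.963 0.149
outer loop
vertex 2.085 2.761 -4.363
vertex 2.77 2.763 -3.315
vertex 1.554 3.055 -3.269
endloop
endfacet
facet normal -0.753 -0.628 -0.197
outer loop
vertex 2.085 2.761 -4.363
vertex 1.554 3.055 -3.269
vertex 1.275 3.712 -4.296
endloop
endfacet
facet normal -0.484 -0.356 -0.799
outer loop
vertex 2.085 2.761 -4.363
vertex 1.275 3.712 -4.296
vertex 2.318 3.825 -4.978
endloop
endfacet
facet normal 0.210 -0.523 -0.826
outer loop
vertex 2.085 2.761 -4.363
vertex 2.318 3.825 -4.978
vertex 3.242 3.239 -4.372
endloop
endfacet
facet normal 0.369 -0.898 -0.240
outer loop
vertex 2.085 2.761 -4.363
vertex 3.242 3.239 -4.372
vertex 2.77 2.763 -3.315
endloop
endfacet
facet normal -0.121 -0.626 0.770
outer loop
vertex 1.554 3.055 -3.269
vertex 2.77 2.763 -3.315
vertex 2.382 3.715 -2.602
endloop
endfacet
facet normal -0.974 -0.085 0.210
outer loop
vertex 1.275 3.712 -4.296
vertex 1.554 3.055 -3.269
vertex 1.458 4.301 -3.208
endloop
endfacet
facet normal -0.538 0.353 -0.765
outer loop
vertex 2.318 3.825 -4.978
vertex 1.275 3.712 -4.296
vertex 1.93 4.777 -4.265
endloop
endfacet
facet normal 0.583 0.084 -0.808
outer loop
vertex 3.242 3.239 -4.372
vertex 2.318 3.825 -4.978
vertex 3.146 4.485 -4.311
endloop
endfacet
facet normal 0.841 -0.522 0.141
outer loop
vertex 2.77 2.763 -3.315
vertex 3.242 3.239 -4.372
vertex 3.425 3.828 -3.284
endloop
endfacet

endsolid


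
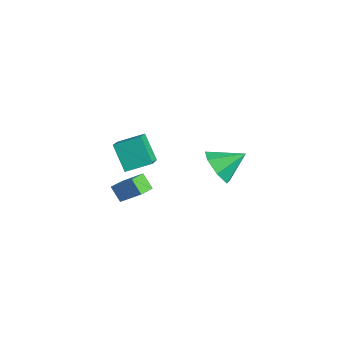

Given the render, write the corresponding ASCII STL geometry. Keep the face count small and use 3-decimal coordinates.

solid 
facet normal -0.684 0.520 -0.512
outer loop
vertex -4.317 -2.525 3.321
vertex -3.784 -1.364 3.788
vertex -3.333 -2.47 2.061
endloop
endfacet
facet normal -0.392 -0.853 -0.344
outer loop
vertex -2.116 -3.396 2.972
vertex -4.317 -2.525 3.321
vertex -3.333 -2.47 2.061
endloop
endfacet
facet normal -0.684 0.520 -0.512
outer loop
vertex -3.333 -2.47 2.061
vertex -3.784 -1.364 3.788
vertex -2.8 -1.309 2.528
endloop
endfacet
facet normal 0.615 0.034 -0.787
outer loop
vertex -2.8 -1.309 2.528
vertex -2.116 -3.396 2.972
vertex -3.333 -2.47 2.061
endloop
endfacet
facet normal -0.615 -0.034 0.787
outer loop
vertex -4.317 -2.525 3.321
vertex -2.567 -2.29 4.699
vertex -3.784 -1.364 3.788
endloop
endfacet
facet normal -0.392 -0.853 -0.344
outer loop
vertex -3.1 -3.451 4.232
vertex -4.317 -2.525 3.321
vertex -2.116 -3.396 2.972
endloop
endfacet
facet normal -0.615 -0.034 0.787
outer loop
vertex -3.1 -3.451 4.232
vertex -2.567 -2.29 4.699
vertex -4.317 -2.525 3.321
endloop
endfacet
facet normal 0.392 0.853 0.344
outer loop
vertex -3.784 -1.364 3.788
vertex -2.567 -2.29 4.699
vertex -2.8 -1.309 2.528
endloop
endfacet
facet normal 0.615 0.034 -0.787
outer loop
vertex -1.583 -2.235 3.439
vertex -2.116 -3.396 2.972
vertex -2.8 -1.309 2.528
endloop
endfacet
facet normal 0.392 0.853 0.344
outer loop
vertex -2.8 -1.309 2.528
vertex -2.567 -2.29 4.699
vertex -1.583 -2.235 3.439
endloop
endfacet
facet normal 0.684 -0.520 0.512
outer loop
vertex -1.583 -2.235 3.439
vertex -3.1 -3.451 4.232
vertex -2.116 -3.396 2.972
endloop
endfacet
facet normal 0.684 -0.520 0.512
outer loop
vertex -2.567 -2.29 4.699
vertex -3.1 -3.451 4.232
vertex -1.583 -2.235 3.439
endloop
endfacet
facet normal -0.652 -0.395 -0.647
outer loop
vertex -1.216 -4.624 3.021
vertex -1.548 -3.854 2.885
vertex -0.618 -4.487 2.335
endloop
endfacet
facet normal 0.391 -0.907 0.160
outer loop
vertex 0.308 -3.926 3.255
vertex -1.216 -4.624 3.021
vertex -0.618 -4.487 2.335
endloop
endfacet
facet normal -0.652 -0.395 -0.648
outer loop
vertex -0.618 -4.487 2.335
vertex -1.548 -3.854 2.885
vertex -0.95 -3.717 2.2
endloop
endfacet
facet normal 0.650 0.150 -0.745
outer loop
vertex -0.95 -3.717 2.2
vertex 0.308 -3.926 3.255
vertex -0.618 -4.487 2.335
endloop
endfacet
facet normal -0.650 -0.149 0.745
outer loop
vertex -1.216 -4.624 3.021
vertex -0.622 -3.293 3.805
vertex -1.548 -3.854 2.885
endloop
endfacet
facet normal 0.391 -0.907 0.160
outer loop
vertex -0.29 -4.063 3.94
vertex -1.216 -4.624 3.021
vertex 0.308 -3.926 3.255
endloop
endfacet
facet normal -0.649 -0.149 0.746
outer loop
vertex -0.29 -4.063 3.94
vertex -0.622 -3.293 3.805
vertex -1.216 -4.624 3.021
endloop
endfacet
facet normal -0.391 0.907 -0.160
outer loop
vertex -1.548 -3.854 2.885
vertex -0.622 -3.293 3.805
vertex -0.95 -3.717 2.2
endloop
endfacet
facet normal 0.650 0.149 -0.745
outer loop
vertex -0.024 -3.156 3.119
vertex 0.308 -3.926 3.255
vertex -0.95 -3.717 2.2
endloop
endfacet
facet normal -0.391 0.907 -0.160
outer loop
vertex -0.95 -3.717 2.2
vertex -0.622 -3.293 3.805
vertex -0.024 -3.156 3.119
endloop
endfacet
facet normal 0.651 0.395 0.648
outer loop
vertex -0.024 -3.156 3.119
vertex -0.29 -4.063 3.94
vertex 0.308 -3.926 3.255
endloop
endfacet
facet normal 0.652 0.395 0.647
outer loop
vertex -0.622 -3.293 3.805
vertex -0.29 -4.063 3.94
vertex -0.024 -3.156 3.119
endloop
endfacet
facet normal -0.307 -0.794 -0.525
outer loop
vertex -2.182 2.325 -0.028
vertex -2.547 1.861 0.888
vertex -3.078 2.52 0.201
endloop
endfacet
facet normal 0.088 0.902 -0.423
outer loop
vertex -2.182 2.325 -0.028
vertex -3.078 2.52 0.201
vertex -2.053 3.139 1.732
endloop
endfacet
facet normal -0.307 -0.794 -0.525
outer loop
vertex -3.078 2.52 0.201
vertex -2.547 1.861 0.888
vertex -3.575 2.219 0.947
endloop
endfacet
facet normal -0.517 0.856 0.000
outer loop
vertex -3.078 2.52 0.201
vertex -3.575 2.219 0.947
vertex -2.053 3.139 1.732
endloop
endfacet
facet normal -0.307 -0.794 -0.525
outer loop
vertex -3.575 2.219 0.947
vertex -2.547 1.861 0.888
vertex -3.298 1.648 1.649
endloop
endfacet
facet normal -0.613 0.477 0.630
outer loop
vertex -3.575 2.219 0.947
vertex -3.298 1.648 1.649
vertex -2.053 3.139 1.732
endloop
endfacet
facet normal -0.307 -0.794 -0.525
outer loop
vertex -3.298 1.648 1.649
vertex -2.547 1.861 0.888
vertex -2.456 1.238 1.777
endloop
endfacet
facet normal -0.126 0.050 0.991
outer loop
vertex -3.298 1.648 1.649
vertex -2.456 1.238 1.777
vertex -2.053 3.139 1.732
endloop
endfacet
facet normal -0.308 -0.794 -0.525
outer loop
vertex -2.456 1.238 1.777
vertex -2.547 1.861 0.888
vertex -1.683 1.296 1.236
endloop
endfacet
facet normal 0.576 -0.103 0.811
outer loop
vertex -2.456 1.238 1.777
vertex -1.683 1.296 1.236
vertex -2.053 3.139 1.732
endloop
endfacet
facet normal -0.308 -0.794 -0.525
outer loop
vertex -1.683 1.296 1.236
vertex -2.547 1.861 0.888
vertex -1.56 1.78 0.432
endloop
endfacet
facet normal 0.965 0.132 0.227
outer loop
vertex -1.683 1.296 1.236
vertex -1.56 1.78 0.432
vertex -2.053 3.139 1.732
endloop
endfacet
facet normal -0.308 -0.794 -0.525
outer loop
vertex -1.56 1.78 0.432
vertex -2.547 1.861 0.888
vertex -2.182 2.325 -0.028
endloop
endfacet
facet normal 0.748 0.580 -0.323
outer loop
vertex -1.56 1.78 0.432
vertex -2.182 2.325 -0.028
vertex -2.053 3.139 1.732
endloop
endfacet

endsolid


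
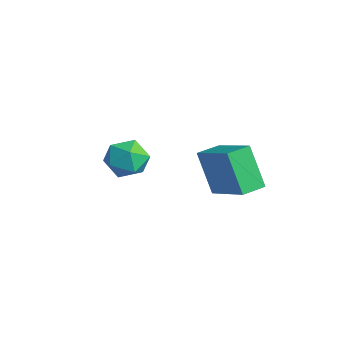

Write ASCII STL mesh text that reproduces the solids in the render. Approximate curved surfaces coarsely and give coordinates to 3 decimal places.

solid 
facet normal -0.880 -0.150 -0.450
outer loop
vertex 1.088 2.032 -0.789
vertex 0.932 2.878 -0.766
vertex 1.803 2.206 -2.244
endloop
endfacet
facet normal 0.182 -0.983 -0.028
outer loop
vertex 3.308 2.462 -1.474
vertex 1.088 2.032 -0.789
vertex 1.803 2.206 -2.244
endloop
endfacet
facet normal -0.880 -0.151 -0.450
outer loop
vertex 1.803 2.206 -2.244
vertex 0.932 2.878 -0.766
vertex 1.646 3.051 -2.22
endloop
endfacet
facet normal 0.438 0.107 -0.892
outer loop
vertex 1.646 3.051 -2.22
vertex 3.308 2.462 -1.474
vertex 1.803 2.206 -2.244
endloop
endfacet
facet normal -0.439 -0.105 0.892
outer loop
vertex 1.088 2.032 -0.789
vertex 2.437 3.134 0.004
vertex 0.932 2.878 -0.766
endloop
endfacet
facet normal 0.182 -0.983 -0.028
outer loop
vertex 2.594 2.289 -0.02
vertex 1.088 2.032 -0.789
vertex 3.308 2.462 -1.474
endloop
endfacet
facet normal -0.438 -0.107 0.893
outer loop
vertex 2.594 2.289 -0.02
vertex 2.437 3.134 0.004
vertex 1.088 2.032 -0.789
endloop
endfacet
facet normal -0.181 0.983 0.028
outer loop
vertex 0.932 2.878 -0.766
vertex 2.437 3.134 0.004
vertex 1.646 3.051 -2.22
endloop
endfacet
facet normal 0.438 0.105 -0.893
outer loop
vertex 3.152 3.308 -1.451
vertex 3.308 2.462 -1.474
vertex 1.646 3.051 -2.22
endloop
endfacet
facet normal -0.182 0.983 0.028
outer loop
vertex 1.646 3.051 -2.22
vertex 2.437 3.134 0.004
vertex 3.152 3.308 -1.451
endloop
endfacet
facet normal 0.880 0.150 0.450
outer loop
vertex 3.152 3.308 -1.451
vertex 2.594 2.289 -0.02
vertex 3.308 2.462 -1.474
endloop
endfacet
facet normal 0.880 0.151 0.450
outer loop
vertex 2.437 3.134 0.004
vertex 2.594 2.289 -0.02
vertex 3.152 3.308 -1.451
endloop
endfacet
facet normal -0.642 0.007 0.767
outer loop
vertex 1.971 -0.975 0.901
vertex 2.426 -1.441 1.286
vertex 2.511 -0.692 1.35
endloop
endfacet
facet normal -0.666 0.624 0.408
outer loop
vertex 1.971 -0.975 0.901
vertex 2.511 -0.692 1.35
vertex 2.384 -0.383 0.67
endloop
endfacet
facet normal -0.836 0.478 -0.269
outer loop
vertex 1.971 -0.975 0.901
vertex 2.384 -0.383 0.67
vertex 2.22 -0.942 0.186
endloop
endfacet
facet normal -0.916 -0.230 -0.330
outer loop
vertex 1.971 -0.975 0.901
vertex 2.22 -0.942 0.186
vertex 2.247 -1.596 0.567
endloop
endfacet
facet normal -0.796 -0.520 0.310
outer loop
vertex 1.971 -0.975 0.901
vertex 2.247 -1.596 0.567
vertex 2.426 -1.441 1.286
endloop
endfacet
facet normal -0.013 0.909 0.416
outer loop
vertex 2.384 -0.383 0.67
vertex 2.511 -0.692 1.35
vertex 3.093 -0.484 0.913
endloop
endfacet
facet normal 0.027 -0.088 0.996
outer loop
vertex 2.511 -0.692 1.35
vertex 2.426 -1.441 1.286
vertex 3.12 -1.138 1.294
endloop
endfacet
facet normal -0.222 -0.940 0.258
outer loop
vertex 2.426 -1.441 1.286
vertex 2.247 -1.596 0.567
vertex 2.956 -1.697 0.81
endloop
endfacet
facet normal -0.416 -0.470 -0.778
outer loop
vertex 2.247 -1.596 0.567
vertex 2.22 -0.942 0.186
vertex 2.829 -1.388 0.13
endloop
endfacet
facet normal -0.286 0.674 -0.681
outer loop
vertex 2.22 -0.942 0.186
vertex 2.384 -0.383 0.67
vertex 2.914 -0.639 0.194
endloop
endfacet
facet normal 0.916 0.230 0.330
outer loop
vertex 3.369 -1.105 0.579
vertex 3.093 -0.484 0.913
vertex 3.12 -1.138 1.294
endloop
endfacet
facet normal 0.836 -0.478 0.269
outer loop
vertex 3.369 -1.105 0.579
vertex 3.12 -1.138 1.294
vertex 2.956 -1.697 0.81
endloop
endfacet
facet normal 0.666 -0.624 -0.408
outer loop
vertex 3.369 -1.105 0.579
vertex 2.956 -1.697 0.81
vertex 2.829 -1.388 0.13
endloop
endfacet
facet normal 0.642 -0.007 -0.767
outer loop
vertex 3.369 -1.105 0.579
vertex 2.829 -1.388 0.13
vertex 2.914 -0.639 0.194
endloop
endfacet
facet normal 0.796 0.520 -0.310
outer loop
vertex 3.369 -1.105 0.579
vertex 2.914 -0.639 0.194
vertex 3.093 -0.484 0.913
endloop
endfacet
facet normal 0.416 0.470 0.778
outer loop
vertex 3.12 -1.138 1.294
vertex 3.093 -0.484 0.913
vertex 2.511 -0.692 1.35
endloop
endfacet
facet normal 0.286 -0.674 0.681
outer loop
vertex 2.956 -1.697 0.81
vertex 3.12 -1.138 1.294
vertex 2.426 -1.441 1.286
endloop
endfacet
facet normal 0.013 -0.909 -0.416
outer loop
vertex 2.829 -1.388 0.13
vertex 2.956 -1.697 0.81
vertex 2.247 -1.596 0.567
endloop
endfacet
facet normal -0.027 0.088 -0.996
outer loop
vertex 2.914 -0.639 0.194
vertex 2.829 -1.388 0.13
vertex 2.22 -0.942 0.186
endloop
endfacet
facet normal 0.222 0.940 -0.258
outer loop
vertex 3.093 -0.484 0.913
vertex 2.914 -0.639 0.194
vertex 2.384 -0.383 0.67
endloop
endfacet

endsolid


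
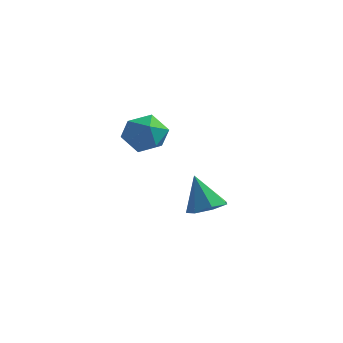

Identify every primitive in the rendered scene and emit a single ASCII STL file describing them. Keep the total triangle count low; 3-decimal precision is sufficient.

solid 
facet normal -0.509 0.147 0.848
outer loop
vertex -4.475 -2.659 3.664
vertex -4.246 -3.323 3.917
vertex -3.841 -2.711 4.054
endloop
endfacet
facet normal -0.290 0.766 0.574
outer loop
vertex -4.475 -2.659 3.664
vertex -3.841 -2.711 4.054
vertex -3.874 -2.272 3.451
endloop
endfacet
facet normal -0.561 0.824 -0.085
outer loop
vertex -4.475 -2.659 3.664
vertex -3.874 -2.272 3.451
vertex -4.298 -2.613 2.941
endloop
endfacet
facet normal -0.947 0.239 -0.217
outer loop
vertex -4.475 -2.659 3.664
vertex -4.298 -2.613 2.941
vertex -4.528 -3.263 3.229
endloop
endfacet
facet normal -0.916 -0.179 0.360
outer loop
vertex -4.475 -2.659 3.664
vertex -4.528 -3.263 3.229
vertex -4.246 -3.323 3.917
endloop
endfacet
facet normal 0.422 0.744 0.518
outer loop
vertex -3.874 -2.272 3.451
vertex -3.841 -2.711 4.054
vertex -3.272 -2.697 3.571
endloop
endfacet
facet normal 0.067 -0.260 0.963
outer loop
vertex -3.841 -2.711 4.054
vertex -4.246 -3.323 3.917
vertex -3.502 -3.347 3.859
endloop
endfacet
facet normal -0.591 -0.788 0.173
outer loop
vertex -4.246 -3.323 3.917
vertex -4.528 -3.263 3.229
vertex -3.926 -3.688 3.349
endloop
endfacet
facet normal -0.642 -0.109 -0.759
outer loop
vertex -4.528 -3.263 3.229
vertex -4.298 -2.613 2.941
vertex -3.959 -3.249 2.746
endloop
endfacet
facet normal -0.016 0.837 -0.547
outer loop
vertex -4.298 -2.613 2.941
vertex -3.874 -2.272 3.451
vertex -3.554 -2.637 2.883
endloop
endfacet
facet normal 0.947 -0.239 0.217
outer loop
vertex -3.325 -3.301 3.136
vertex -3.272 -2.697 3.571
vertex -3.502 -3.347 3.859
endloop
endfacet
facet normal 0.561 -0.824 0.085
outer loop
vertex -3.325 -3.301 3.136
vertex -3.502 -3.347 3.859
vertex -3.926 -3.688 3.349
endloop
endfacet
facet normal 0.290 -0.766 -0.574
outer loop
vertex -3.325 -3.301 3.136
vertex -3.926 -3.688 3.349
vertex -3.959 -3.249 2.746
endloop
endfacet
facet normal 0.509 -0.147 -0.848
outer loop
vertex -3.325 -3.301 3.136
vertex -3.959 -3.249 2.746
vertex -3.554 -2.637 2.883
endloop
endfacet
facet normal 0.916 0.179 -0.360
outer loop
vertex -3.325 -3.301 3.136
vertex -3.554 -2.637 2.883
vertex -3.272 -2.697 3.571
endloop
endfacet
facet normal 0.642 0.109 0.759
outer loop
vertex -3.502 -3.347 3.859
vertex -3.272 -2.697 3.571
vertex -3.841 -2.711 4.054
endloop
endfacet
facet normal 0.016 -0.837 0.547
outer loop
vertex -3.926 -3.688 3.349
vertex -3.502 -3.347 3.859
vertex -4.246 -3.323 3.917
endloop
endfacet
facet normal -0.422 -0.744 -0.518
outer loop
vertex -3.959 -3.249 2.746
vertex -3.926 -3.688 3.349
vertex -4.528 -3.263 3.229
endloop
endfacet
facet normal -0.067 0.260 -0.963
outer loop
vertex -3.554 -2.637 2.883
vertex -3.959 -3.249 2.746
vertex -4.298 -2.613 2.941
endloop
endfacet
facet normal 0.591 0.788 -0.173
outer loop
vertex -3.272 -2.697 3.571
vertex -3.554 -2.637 2.883
vertex -3.874 -2.272 3.451
endloop
endfacet
facet normal 0.373 -0.029 -0.927
outer loop
vertex -3.132 -0.489 -0.357
vertex -3.595 -0.048 -0.557
vertex -2.982 0.071 -0.314
endloop
endfacet
facet normal 0.653 -0.230 0.722
outer loop
vertex -3.132 -0.489 -0.357
vertex -2.982 0.071 -0.314
vertex -4.085 -0.012 0.657
endloop
endfacet
facet normal 0.373 -0.029 -0.927
outer loop
vertex -2.982 0.071 -0.314
vertex -3.595 -0.048 -0.557
vertex -3.294 0.541 -0.454
endloop
endfacet
facet normal 0.530 0.545 0.649
outer loop
vertex -2.982 0.071 -0.314
vertex -3.294 0.541 -0.454
vertex -4.085 -0.012 0.657
endloop
endfacet
facet normal 0.372 -0.028 -0.928
outer loop
vertex -3.294 0.541 -0.454
vertex -3.595 -0.048 -0.557
vertex -3.833 0.568 -0.671
endloop
endfacet
facet normal -0.107 0.918 0.381
outer loop
vertex -3.294 0.541 -0.454
vertex -3.833 0.568 -0.671
vertex -4.085 -0.012 0.657
endloop
endfacet
facet normal 0.374 -0.027 -0.927
outer loop
vertex -3.833 0.568 -0.671
vertex -3.595 -0.048 -0.557
vertex -4.192 0.13 -0.803
endloop
endfacet
facet normal -0.785 0.608 0.117
outer loop
vertex -3.833 0.568 -0.671
vertex -4.192 0.13 -0.803
vertex -4.085 -0.012 0.657
endloop
endfacet
facet normal 0.374 -0.027 -0.927
outer loop
vertex -4.192 0.13 -0.803
vertex -3.595 -0.048 -0.557
vertex -4.102 -0.441 -0.75
endloop
endfacet
facet normal -0.987 -0.150 0.058
outer loop
vertex -4.192 0.13 -0.803
vertex -4.102 -0.441 -0.75
vertex -4.085 -0.012 0.657
endloop
endfacet
facet normal 0.374 -0.028 -0.927
outer loop
vertex -4.102 -0.441 -0.75
vertex -3.595 -0.048 -0.557
vertex -3.63 -0.717 -0.551
endloop
endfacet
facet normal -0.565 -0.788 0.247
outer loop
vertex -4.102 -0.441 -0.75
vertex -3.63 -0.717 -0.551
vertex -4.085 -0.012 0.657
endloop
endfacet
facet normal 0.374 -0.028 -0.927
outer loop
vertex -3.63 -0.717 -0.551
vertex -3.595 -0.048 -0.557
vertex -3.132 -0.489 -0.357
endloop
endfacet
facet normal 0.165 -0.823 0.543
outer loop
vertex -3.63 -0.717 -0.551
vertex -3.132 -0.489 -0.357
vertex -4.085 -0.012 0.657
endloop
endfacet

endsolid


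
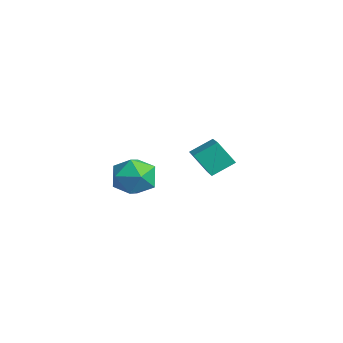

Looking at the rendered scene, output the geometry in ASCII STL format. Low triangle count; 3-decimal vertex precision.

solid 
facet normal -0.336 0.870 0.361
outer loop
vertex 3.179 -1.58 2.299
vertex 2.93 -1.934 2.92
vertex 3.633 -1.654 2.9
endloop
endfacet
facet normal 0.232 0.971 -0.056
outer loop
vertex 3.179 -1.58 2.299
vertex 3.633 -1.654 2.9
vertex 3.908 -1.76 2.204
endloop
endfacet
facet normal 0.083 0.707 -0.702
outer loop
vertex 3.179 -1.58 2.299
vertex 3.908 -1.76 2.204
vertex 3.376 -2.107 1.792
endloop
endfacet
facet normal -0.579 0.443 -0.685
outer loop
vertex 3.179 -1.58 2.299
vertex 3.376 -2.107 1.792
vertex 2.771 -2.214 2.234
endloop
endfacet
facet normal -0.839 0.543 -0.027
outer loop
vertex 3.179 -1.58 2.299
vertex 2.771 -2.214 2.234
vertex 2.93 -1.934 2.92
endloop
endfacet
facet normal 0.775 0.594 0.216
outer loop
vertex 3.908 -1.76 2.204
vertex 3.633 -1.654 2.9
vertex 4.109 -2.226 2.766
endloop
endfacet
facet normal -0.147 0.432 0.890
outer loop
vertex 3.633 -1.654 2.9
vertex 2.93 -1.934 2.92
vertex 3.504 -2.333 3.208
endloop
endfacet
facet normal -0.960 -0.098 0.262
outer loop
vertex 2.93 -1.934 2.92
vertex 2.771 -2.214 2.234
vertex 2.972 -2.68 2.796
endloop
endfacet
facet normal -0.539 -0.261 -0.801
outer loop
vertex 2.771 -2.214 2.234
vertex 3.376 -2.107 1.792
vertex 3.247 -2.786 2.1
endloop
endfacet
facet normal 0.533 0.168 -0.829
outer loop
vertex 3.376 -2.107 1.792
vertex 3.908 -1.76 2.204
vertex 3.95 -2.506 2.08
endloop
endfacet
facet normal 0.579 -0.443 0.685
outer loop
vertex 3.701 -2.86 2.701
vertex 4.109 -2.226 2.766
vertex 3.504 -2.333 3.208
endloop
endfacet
facet normal -0.083 -0.707 0.702
outer loop
vertex 3.701 -2.86 2.701
vertex 3.504 -2.333 3.208
vertex 2.972 -2.68 2.796
endloop
endfacet
facet normal -0.232 -0.971 0.056
outer loop
vertex 3.701 -2.86 2.701
vertex 2.972 -2.68 2.796
vertex 3.247 -2.786 2.1
endloop
endfacet
facet normal 0.336 -0.870 -0.361
outer loop
vertex 3.701 -2.86 2.701
vertex 3.247 -2.786 2.1
vertex 3.95 -2.506 2.08
endloop
endfacet
facet normal 0.839 -0.543 0.027
outer loop
vertex 3.701 -2.86 2.701
vertex 3.95 -2.506 2.08
vertex 4.109 -2.226 2.766
endloop
endfacet
facet normal 0.539 0.261 0.801
outer loop
vertex 3.504 -2.333 3.208
vertex 4.109 -2.226 2.766
vertex 3.633 -1.654 2.9
endloop
endfacet
facet normal -0.533 -0.168 0.829
outer loop
vertex 2.972 -2.68 2.796
vertex 3.504 -2.333 3.208
vertex 2.93 -1.934 2.92
endloop
endfacet
facet normal -0.775 -0.594 -0.216
outer loop
vertex 3.247 -2.786 2.1
vertex 2.972 -2.68 2.796
vertex 2.771 -2.214 2.234
endloop
endfacet
facet normal 0.147 -0.432 -0.890
outer loop
vertex 3.95 -2.506 2.08
vertex 3.247 -2.786 2.1
vertex 3.376 -2.107 1.792
endloop
endfacet
facet normal 0.960 0.098 -0.262
outer loop
vertex 4.109 -2.226 2.766
vertex 3.95 -2.506 2.08
vertex 3.908 -1.76 2.204
endloop
endfacet
facet normal -0.344 -0.482 0.806
outer loop
vertex 0.559 1.367 2.243
vertex -0.557 1.624 1.921
vertex 0.52 0.603 1.769
endloop
endfacet
facet normal 0.938 -0.216 0.271
outer loop
vertex 0.857 1.076 0.979
vertex 0.559 1.367 2.243
vertex 0.52 0.603 1.769
endloop
endfacet
facet normal -0.344 -0.482 0.806
outer loop
vertex 0.52 0.603 1.769
vertex -0.557 1.624 1.921
vertex -0.596 0.86 1.447
endloop
endfacet
facet normal -0.043 -0.849 -0.527
outer loop
vertex -0.596 0.86 1.447
vertex 0.857 1.076 0.979
vertex 0.52 0.603 1.769
endloop
endfacet
facet normal 0.043 0.849 0.527
outer loop
vertex 0.559 1.367 2.243
vertex -0.22 2.097 1.131
vertex -0.557 1.624 1.921
endloop
endfacet
facet normal 0.938 -0.216 0.271
outer loop
vertex 0.896 1.84 1.453
vertex 0.559 1.367 2.243
vertex 0.857 1.076 0.979
endloop
endfacet
facet normal 0.043 0.849 0.527
outer loop
vertex 0.896 1.84 1.453
vertex -0.22 2.097 1.131
vertex 0.559 1.367 2.243
endloop
endfacet
facet normal -0.938 0.216 -0.271
outer loop
vertex -0.557 1.624 1.921
vertex -0.22 2.097 1.131
vertex -0.596 0.86 1.447
endloop
endfacet
facet normal -0.043 -0.849 -0.527
outer loop
vertex -0.259 1.333 0.657
vertex 0.857 1.076 0.979
vertex -0.596 0.86 1.447
endloop
endfacet
facet normal -0.938 0.216 -0.271
outer loop
vertex -0.596 0.86 1.447
vertex -0.22 2.097 1.131
vertex -0.259 1.333 0.657
endloop
endfacet
facet normal 0.344 0.482 -0.806
outer loop
vertex -0.259 1.333 0.657
vertex 0.896 1.84 1.453
vertex 0.857 1.076 0.979
endloop
endfacet
facet normal 0.344 0.482 -0.806
outer loop
vertex -0.22 2.097 1.131
vertex 0.896 1.84 1.453
vertex -0.259 1.333 0.657
endloop
endfacet

endsolid


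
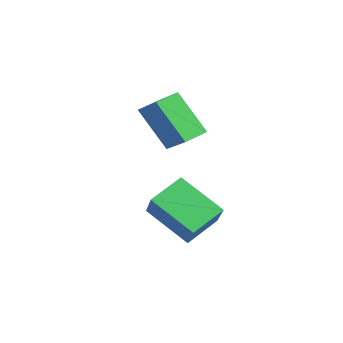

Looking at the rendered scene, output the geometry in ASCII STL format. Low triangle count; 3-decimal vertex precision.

solid 
facet normal -0.797 -0.239 -0.555
outer loop
vertex -0.499 -2.951 2.584
vertex -0.915 -2.067 2.801
vertex 0.401 -2.124 0.938
endloop
endfacet
facet normal 0.416 -0.883 -0.216
outer loop
vertex 1.635 -1.753 1.799
vertex -0.499 -2.951 2.584
vertex 0.401 -2.124 0.938
endloop
endfacet
facet normal -0.797 -0.239 -0.555
outer loop
vertex 0.401 -2.124 0.938
vertex -0.915 -2.067 2.801
vertex -0.015 -1.24 1.155
endloop
endfacet
facet normal 0.439 0.404 -0.803
outer loop
vertex -0.015 -1.24 1.155
vertex 1.635 -1.753 1.799
vertex 0.401 -2.124 0.938
endloop
endfacet
facet normal -0.439 -0.404 0.803
outer loop
vertex -0.499 -2.951 2.584
vertex 0.319 -1.696 3.662
vertex -0.915 -2.067 2.801
endloop
endfacet
facet normal 0.416 -0.883 -0.216
outer loop
vertex 0.735 -2.58 3.445
vertex -0.499 -2.951 2.584
vertex 1.635 -1.753 1.799
endloop
endfacet
facet normal -0.439 -0.404 0.803
outer loop
vertex 0.735 -2.58 3.445
vertex 0.319 -1.696 3.662
vertex -0.499 -2.951 2.584
endloop
endfacet
facet normal -0.416 0.883 0.216
outer loop
vertex -0.915 -2.067 2.801
vertex 0.319 -1.696 3.662
vertex -0.015 -1.24 1.155
endloop
endfacet
facet normal 0.439 0.404 -0.803
outer loop
vertex 1.219 -0.869 2.016
vertex 1.635 -1.753 1.799
vertex -0.015 -1.24 1.155
endloop
endfacet
facet normal -0.416 0.883 0.216
outer loop
vertex -0.015 -1.24 1.155
vertex 0.319 -1.696 3.662
vertex 1.219 -0.869 2.016
endloop
endfacet
facet normal 0.797 0.239 0.555
outer loop
vertex 1.219 -0.869 2.016
vertex 0.735 -2.58 3.445
vertex 1.635 -1.753 1.799
endloop
endfacet
facet normal 0.797 0.239 0.555
outer loop
vertex 0.319 -1.696 3.662
vertex 0.735 -2.58 3.445
vertex 1.219 -0.869 2.016
endloop
endfacet
facet normal -0.591 -0.583 0.557
outer loop
vertex 3.568 -3.447 0.102
vertex 3.027 -2.257 0.774
vertex 2.398 -3.34 -1.028
endloop
endfacet
facet normal 0.367 -0.810 -0.457
outer loop
vertex 3.593 -2.163 -2.154
vertex 3.568 -3.447 0.102
vertex 2.398 -3.34 -1.028
endloop
endfacet
facet normal -0.592 -0.583 0.557
outer loop
vertex 2.398 -3.34 -1.028
vertex 3.027 -2.257 0.774
vertex 1.858 -2.15 -0.356
endloop
endfacet
facet normal -0.718 0.066 -0.693
outer loop
vertex 1.858 -2.15 -0.356
vertex 3.593 -2.163 -2.154
vertex 2.398 -3.34 -1.028
endloop
endfacet
facet normal 0.718 -0.065 0.693
outer loop
vertex 3.568 -3.447 0.102
vertex 4.222 -1.08 -0.352
vertex 3.027 -2.257 0.774
endloop
endfacet
facet normal 0.368 -0.810 -0.457
outer loop
vertex 4.762 -2.27 -1.024
vertex 3.568 -3.447 0.102
vertex 3.593 -2.163 -2.154
endloop
endfacet
facet normal 0.718 -0.065 0.693
outer loop
vertex 4.762 -2.27 -1.024
vertex 4.222 -1.08 -0.352
vertex 3.568 -3.447 0.102
endloop
endfacet
facet normal -0.367 0.810 0.457
outer loop
vertex 3.027 -2.257 0.774
vertex 4.222 -1.08 -0.352
vertex 1.858 -2.15 -0.356
endloop
endfacet
facet normal -0.718 0.065 -0.693
outer loop
vertex 3.052 -0.973 -1.482
vertex 3.593 -2.163 -2.154
vertex 1.858 -2.15 -0.356
endloop
endfacet
facet normal -0.367 0.810 0.457
outer loop
vertex 1.858 -2.15 -0.356
vertex 4.222 -1.08 -0.352
vertex 3.052 -0.973 -1.482
endloop
endfacet
facet normal 0.592 0.583 -0.557
outer loop
vertex 3.052 -0.973 -1.482
vertex 4.762 -2.27 -1.024
vertex 3.593 -2.163 -2.154
endloop
endfacet
facet normal 0.591 0.583 -0.557
outer loop
vertex 4.222 -1.08 -0.352
vertex 4.762 -2.27 -1.024
vertex 3.052 -0.973 -1.482
endloop
endfacet

endsolid


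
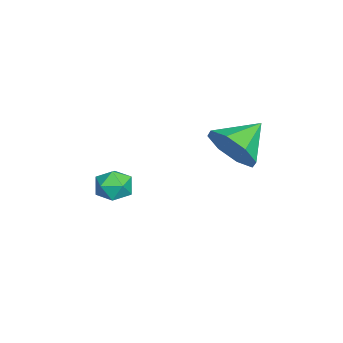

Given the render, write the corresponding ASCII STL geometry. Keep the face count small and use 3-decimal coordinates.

solid 
facet normal 0.202 0.544 0.814
outer loop
vertex -3.696 -1.588 -1.616
vertex -3.492 -2.18 -1.271
vertex -3.014 -1.801 -1.643
endloop
endfacet
facet normal 0.299 0.928 0.222
outer loop
vertex -3.696 -1.588 -1.616
vertex -3.014 -1.801 -1.643
vertex -3.336 -1.556 -2.233
endloop
endfacet
facet normal -0.319 0.938 -0.137
outer loop
vertex -3.696 -1.588 -1.616
vertex -3.336 -1.556 -2.233
vertex -4.013 -1.785 -2.225
endloop
endfacet
facet normal -0.795 0.560 0.233
outer loop
vertex -3.696 -1.588 -1.616
vertex -4.013 -1.785 -2.225
vertex -4.11 -2.17 -1.631
endloop
endfacet
facet normal -0.474 0.316 0.822
outer loop
vertex -3.696 -1.588 -1.616
vertex -4.11 -2.17 -1.631
vertex -3.492 -2.18 -1.271
endloop
endfacet
facet normal 0.784 0.593 -0.182
outer loop
vertex -3.336 -1.556 -2.233
vertex -3.014 -1.801 -1.643
vertex -2.91 -2.13 -2.269
endloop
endfacet
facet normal 0.628 -0.029 0.778
outer loop
vertex -3.014 -1.801 -1.643
vertex -3.492 -2.18 -1.271
vertex -3.007 -2.515 -1.675
endloop
endfacet
facet normal -0.467 -0.396 0.791
outer loop
vertex -3.492 -2.18 -1.271
vertex -4.11 -2.17 -1.631
vertex -3.684 -2.744 -1.667
endloop
endfacet
facet normal -0.987 -0.002 -0.163
outer loop
vertex -4.11 -2.17 -1.631
vertex -4.013 -1.785 -2.225
vertex -4.006 -2.499 -2.257
endloop
endfacet
facet normal -0.215 0.609 -0.763
outer loop
vertex -4.013 -1.785 -2.225
vertex -3.336 -1.556 -2.233
vertex -3.528 -2.12 -2.629
endloop
endfacet
facet normal 0.795 -0.560 -0.233
outer loop
vertex -3.324 -2.712 -2.284
vertex -2.91 -2.13 -2.269
vertex -3.007 -2.515 -1.675
endloop
endfacet
facet normal 0.319 -0.938 0.137
outer loop
vertex -3.324 -2.712 -2.284
vertex -3.007 -2.515 -1.675
vertex -3.684 -2.744 -1.667
endloop
endfacet
facet normal -0.299 -0.928 -0.222
outer loop
vertex -3.324 -2.712 -2.284
vertex -3.684 -2.744 -1.667
vertex -4.006 -2.499 -2.257
endloop
endfacet
facet normal -0.202 -0.544 -0.814
outer loop
vertex -3.324 -2.712 -2.284
vertex -4.006 -2.499 -2.257
vertex -3.528 -2.12 -2.629
endloop
endfacet
facet normal 0.474 -0.316 -0.822
outer loop
vertex -3.324 -2.712 -2.284
vertex -3.528 -2.12 -2.629
vertex -2.91 -2.13 -2.269
endloop
endfacet
facet normal 0.987 0.002 0.163
outer loop
vertex -3.007 -2.515 -1.675
vertex -2.91 -2.13 -2.269
vertex -3.014 -1.801 -1.643
endloop
endfacet
facet normal 0.215 -0.609 0.763
outer loop
vertex -3.684 -2.744 -1.667
vertex -3.007 -2.515 -1.675
vertex -3.492 -2.18 -1.271
endloop
endfacet
facet normal -0.784 -0.593 0.182
outer loop
vertex -4.006 -2.499 -2.257
vertex -3.684 -2.744 -1.667
vertex -4.11 -2.17 -1.631
endloop
endfacet
facet normal -0.628 0.029 -0.778
outer loop
vertex -3.528 -2.12 -2.629
vertex -4.006 -2.499 -2.257
vertex -4.013 -1.785 -2.225
endloop
endfacet
facet normal 0.467 0.396 -0.791
outer loop
vertex -2.91 -2.13 -2.269
vertex -3.528 -2.12 -2.629
vertex -3.336 -1.556 -2.233
endloop
endfacet
facet normal 0.637 -0.613 -0.467
outer loop
vertex -2.066 1.505 1.371
vertex -2.558 1.656 0.502
vertex -1.784 2.103 0.971
endloop
endfacet
facet normal 0.225 0.466 0.856
outer loop
vertex -2.066 1.505 1.371
vertex -1.784 2.103 0.971
vertex -3.482 2.544 1.178
endloop
endfacet
facet normal 0.637 -0.613 -0.467
outer loop
vertex -1.784 2.103 0.971
vertex -2.558 1.656 0.502
vertex -1.955 2.439 0.297
endloop
endfacet
facet normal 0.276 0.886 0.372
outer loop
vertex -1.784 2.103 0.971
vertex -1.955 2.439 0.297
vertex -3.482 2.544 1.178
endloop
endfacet
facet normal 0.638 -0.613 -0.466
outer loop
vertex -1.955 2.439 0.297
vertex -2.558 1.656 0.502
vertex -2.479 2.316 -0.258
endloop
endfacet
facet normal -0.038 0.983 -0.182
outer loop
vertex -1.955 2.439 0.297
vertex -2.479 2.316 -0.258
vertex -3.482 2.544 1.178
endloop
endfacet
facet normal 0.638 -0.613 -0.466
outer loop
vertex -2.479 2.316 -0.258
vertex -2.558 1.656 0.502
vertex -3.049 1.806 -0.368
endloop
endfacet
facet normal -0.531 0.697 -0.482
outer loop
vertex -2.479 2.316 -0.258
vertex -3.049 1.806 -0.368
vertex -3.482 2.544 1.178
endloop
endfacet
facet normal 0.638 -0.613 -0.466
outer loop
vertex -3.049 1.806 -0.368
vertex -2.558 1.656 0.502
vertex -3.332 1.208 0.032
endloop
endfacet
facet normal -0.915 0.198 -0.351
outer loop
vertex -3.049 1.806 -0.368
vertex -3.332 1.208 0.032
vertex -3.482 2.544 1.178
endloop
endfacet
facet normal 0.638 -0.613 -0.467
outer loop
vertex -3.332 1.208 0.032
vertex -2.558 1.656 0.502
vertex -3.161 0.872 0.707
endloop
endfacet
facet normal -0.966 -0.223 0.134
outer loop
vertex -3.332 1.208 0.032
vertex -3.161 0.872 0.707
vertex -3.482 2.544 1.178
endloop
endfacet
facet normal 0.638 -0.613 -0.467
outer loop
vertex -3.161 0.872 0.707
vertex -2.558 1.656 0.502
vertex -2.637 0.995 1.262
endloop
endfacet
facet normal -0.653 -0.319 0.687
outer loop
vertex -3.161 0.872 0.707
vertex -2.637 0.995 1.262
vertex -3.482 2.544 1.178
endloop
endfacet
facet normal 0.637 -0.613 -0.467
outer loop
vertex -2.637 0.995 1.262
vertex -2.558 1.656 0.502
vertex -2.066 1.505 1.371
endloop
endfacet
facet normal -0.159 -0.033 0.987
outer loop
vertex -2.637 0.995 1.262
vertex -2.066 1.505 1.371
vertex -3.482 2.544 1.178
endloop
endfacet

endsolid
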